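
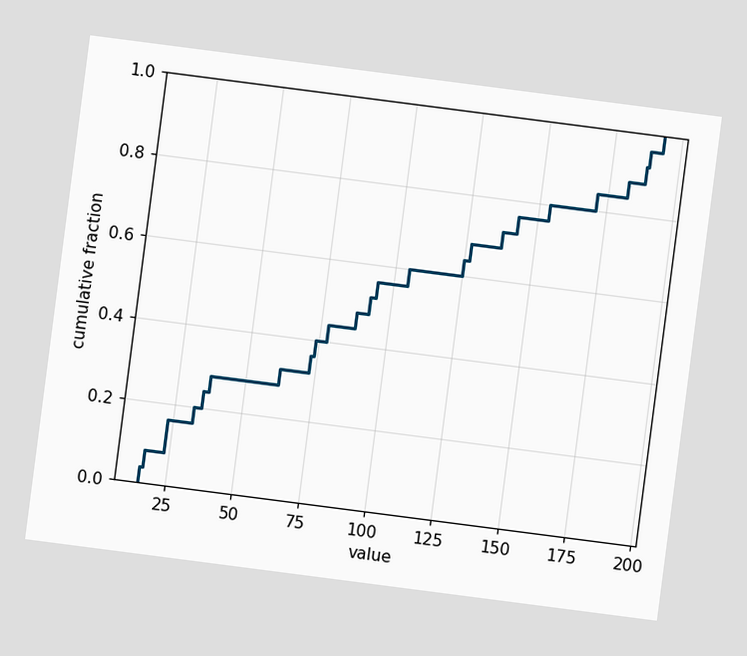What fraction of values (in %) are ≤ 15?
The chart is tilted about 7° clockwise. At x=15 the ECDF step is at 4%.

4%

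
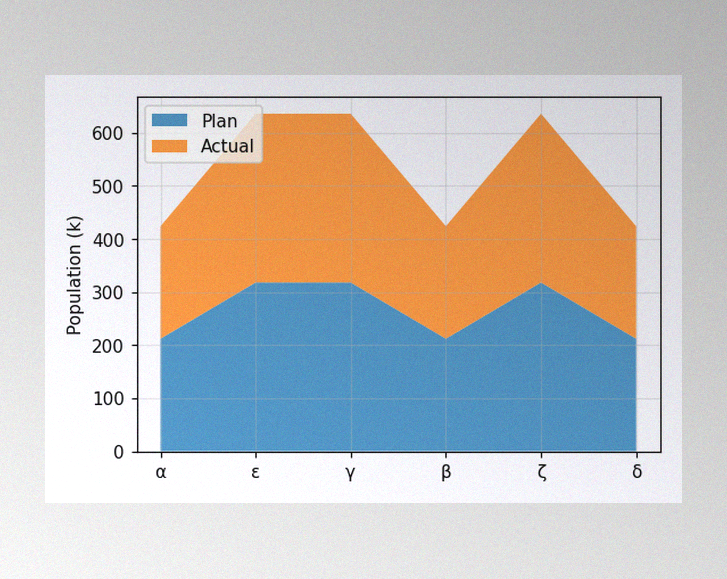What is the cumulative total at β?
The image has some photo noise and uneven lighting. The stacked total at β reaches 424k.

424k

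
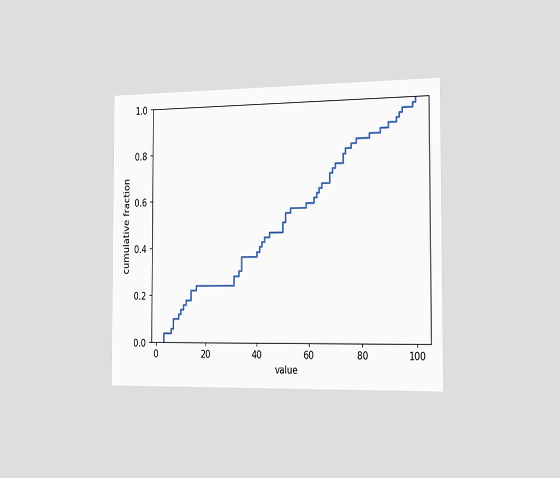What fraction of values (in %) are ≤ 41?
The chart is viewed slightly from the right. At x=41 the ECDF step is at 40%.

40%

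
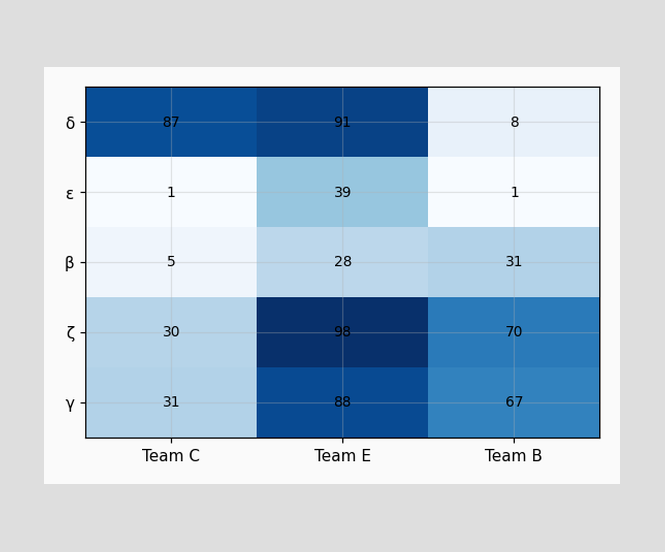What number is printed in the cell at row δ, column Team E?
91

The (δ, Team E) cell reads 91.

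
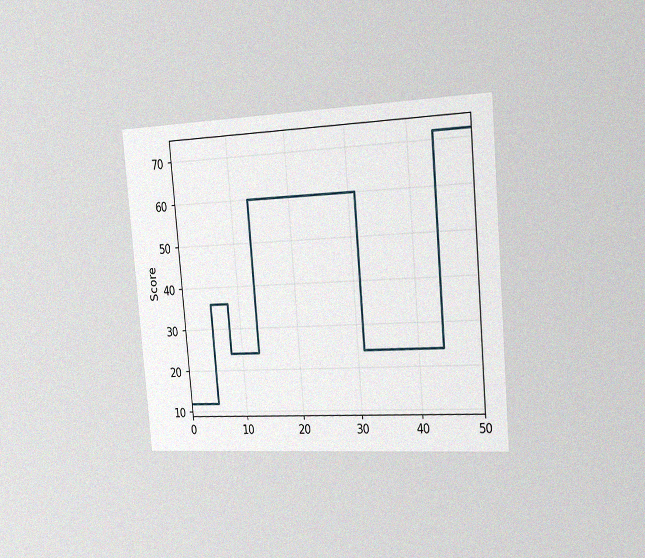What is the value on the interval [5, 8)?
36

The chart is tilted about 5° counter-clockwise and viewed slightly from the right, with some photo noise. On [5, 8) the step sits at 36.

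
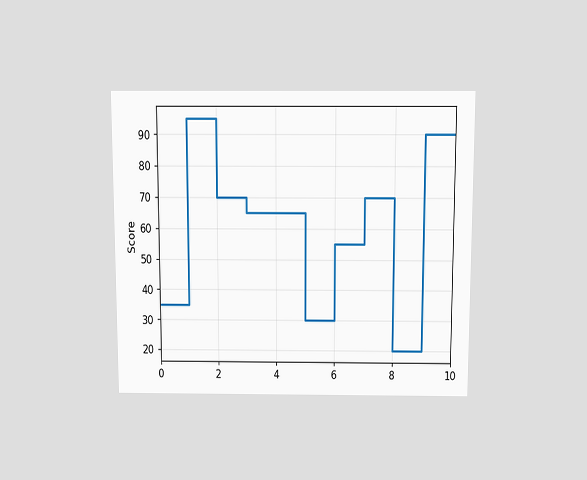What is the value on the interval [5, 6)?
30

The chart is viewed slightly from above. On [5, 6) the step sits at 30.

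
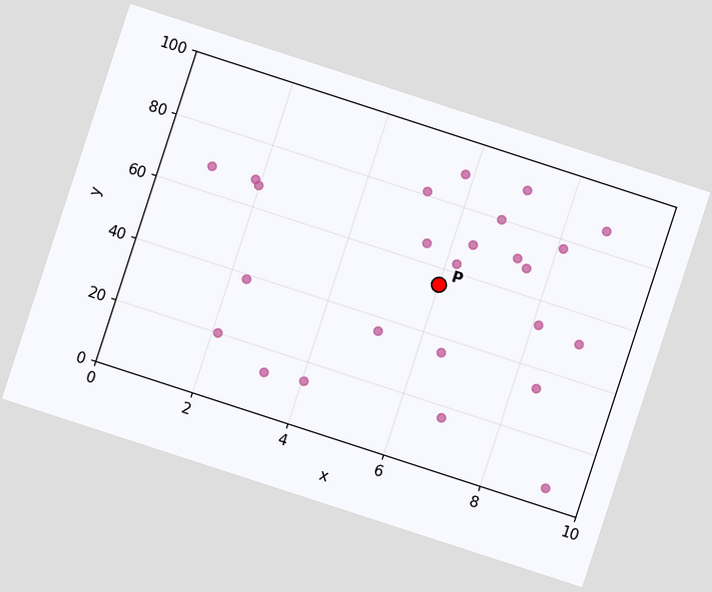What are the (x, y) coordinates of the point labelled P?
(6, 55)

The chart is tilted about 18° clockwise. Following the gridlines from P to each axis, P sits at (6, 55).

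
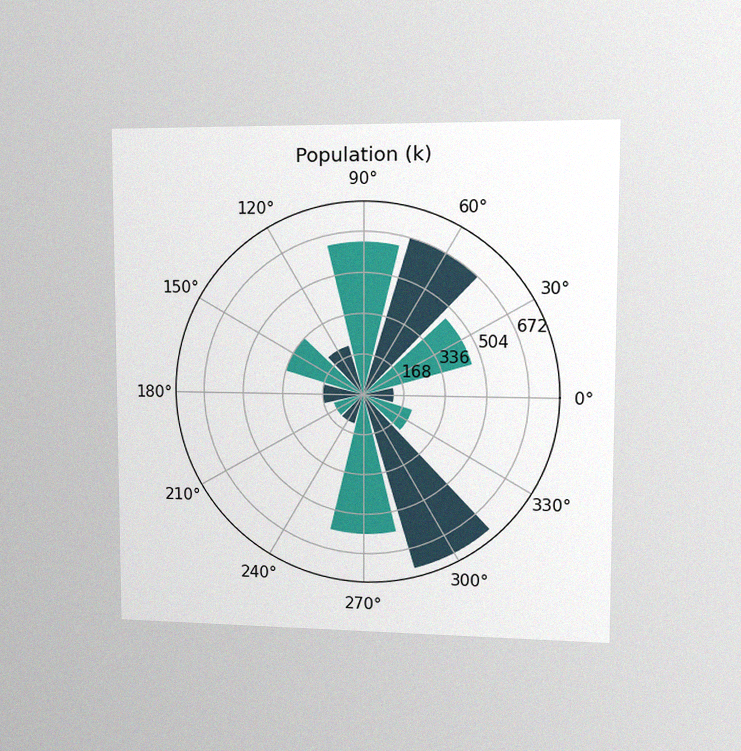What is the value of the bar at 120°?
210k

The chart is viewed slightly from the right, with some photo noise. The bar at 120° reaches 210k on the radial axis.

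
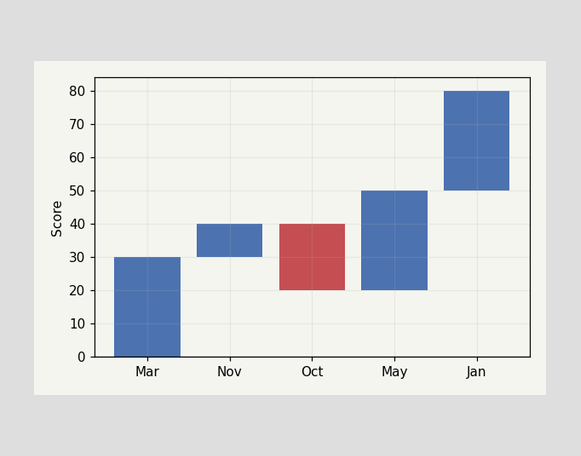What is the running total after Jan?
80

After Jan the running total reaches 80.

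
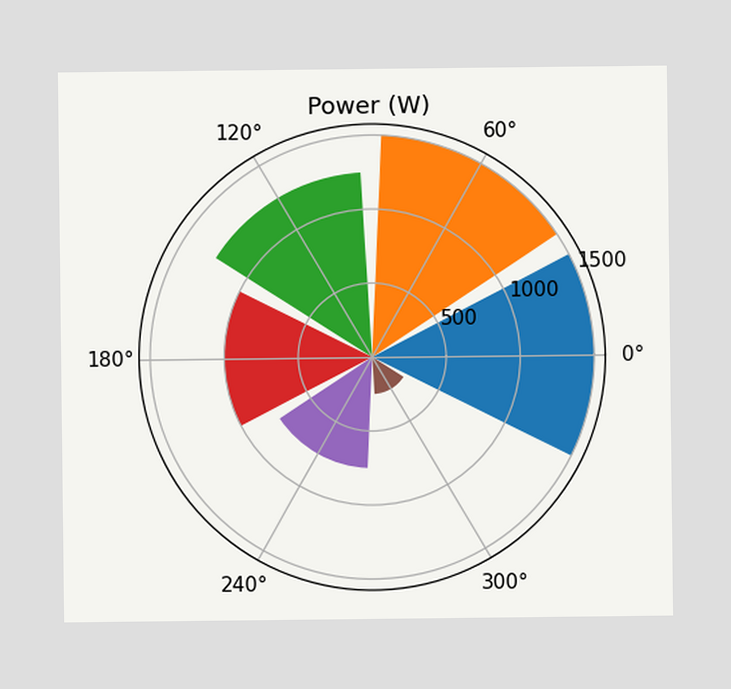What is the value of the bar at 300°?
The bar at 300° reaches 250W on the radial axis.

250W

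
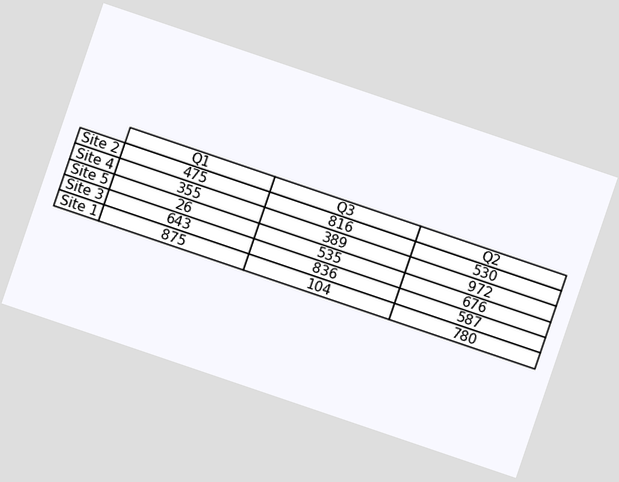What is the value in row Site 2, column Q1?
The chart is tilted about 19° clockwise. The (Site 2, Q1) cell reads 475.

475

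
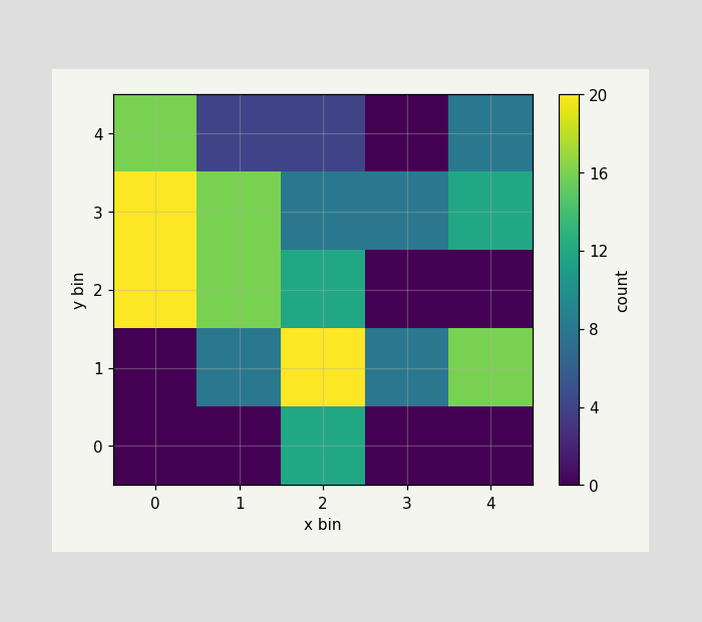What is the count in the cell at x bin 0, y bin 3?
Matching the cell (0, 3) against the colorbar gives 20.

20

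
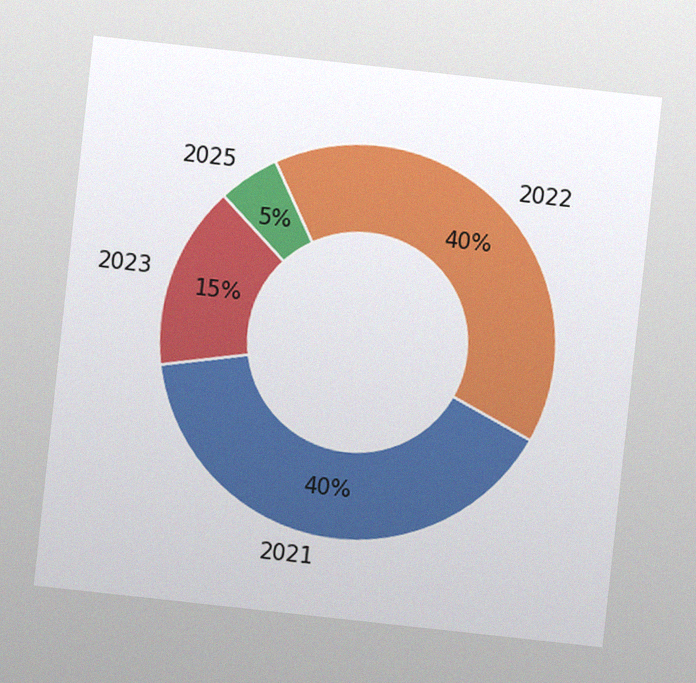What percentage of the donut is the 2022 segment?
40%

The chart is tilted about 6° clockwise, with some photo noise. The 2022 segment takes up 40% of the ring.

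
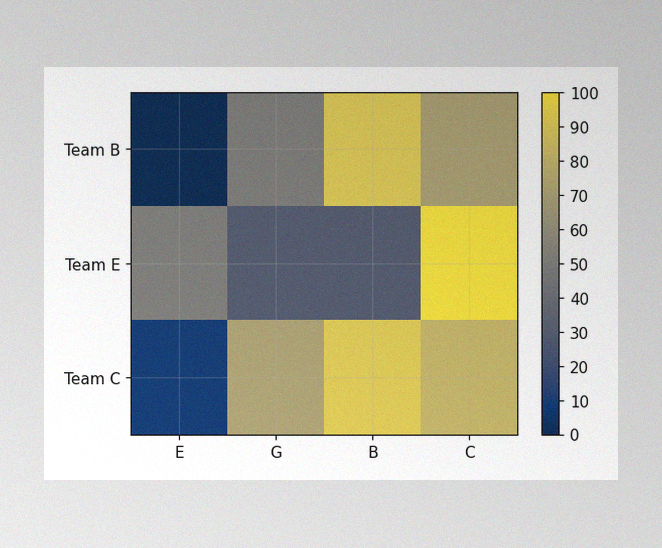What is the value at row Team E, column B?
The image has some photo noise and uneven lighting. Matching cell (Team E, B) against the colorbar gives 30.

30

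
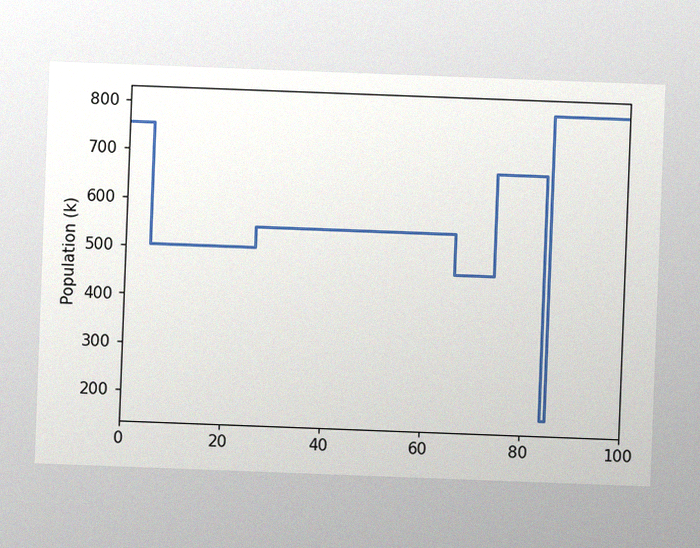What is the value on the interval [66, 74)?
The chart is tilted about 2° clockwise, with some photo noise. On [66, 74) the step sits at 462k.

462k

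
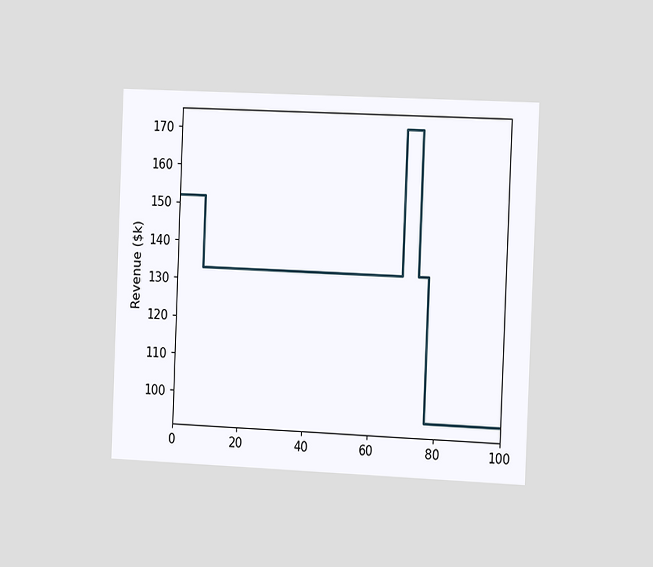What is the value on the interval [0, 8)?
The chart is tilted about 2° clockwise and viewed slightly from the right. On [0, 8) the step sits at $152k.

$152k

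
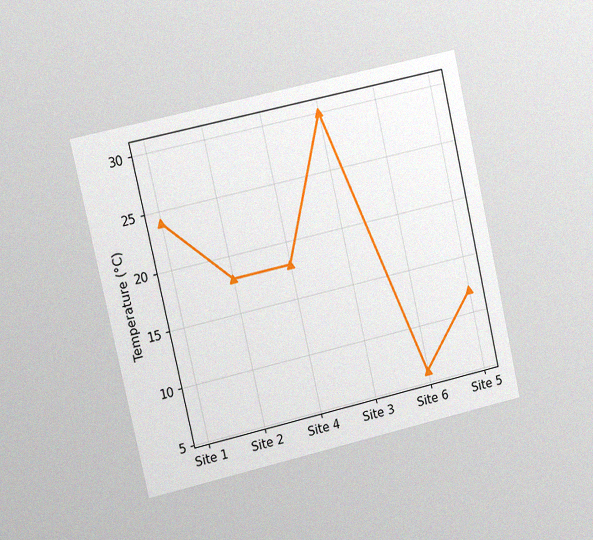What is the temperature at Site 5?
12°C

The chart is tilted about 13° counter-clockwise and viewed at a slight angle, with some photo noise. At Site 5, the line is at 12°C.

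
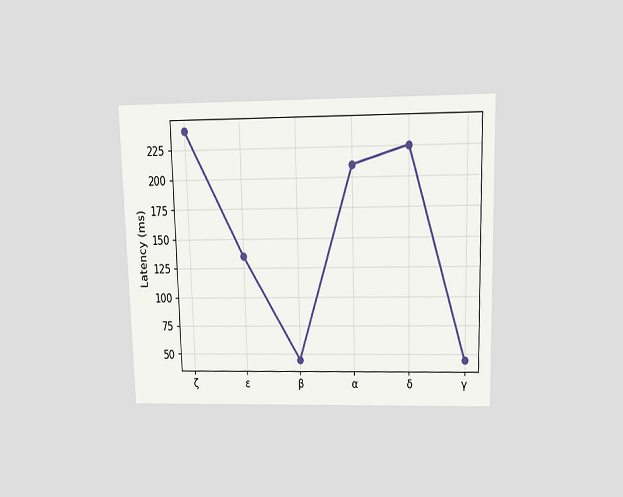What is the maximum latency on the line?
The chart is viewed slightly from above. The highest point is at ζ, and reading across to the y-axis gives 240ms.

240ms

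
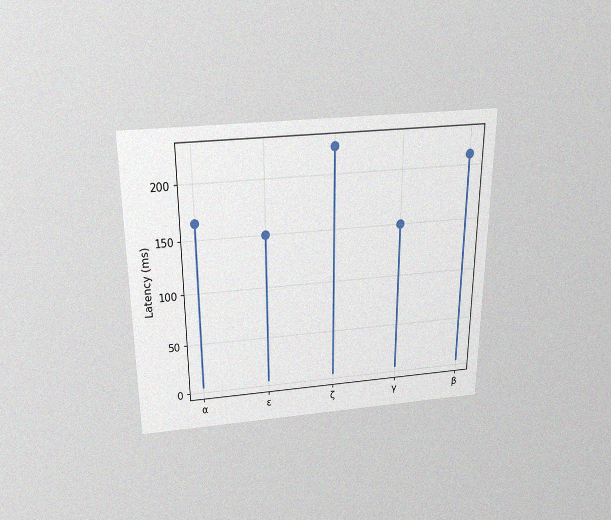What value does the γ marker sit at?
The chart is viewed slightly from above, with some photo noise. The γ marker sits at 150ms.

150ms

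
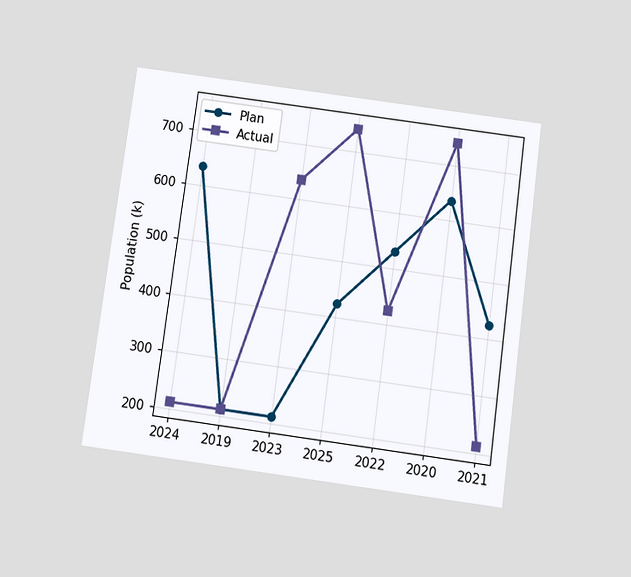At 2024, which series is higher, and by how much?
The chart is tilted about 8° clockwise and viewed slightly from below. At 2024, Plan sits above the other line by 424k.

Plan, by 424k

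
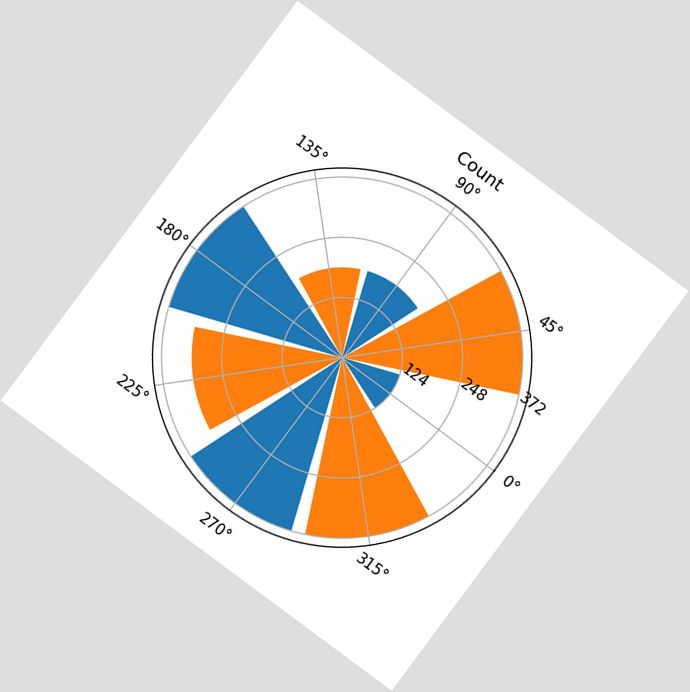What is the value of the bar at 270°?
372

The chart is tilted about 37° clockwise. The bar at 270° reaches 372 on the radial axis.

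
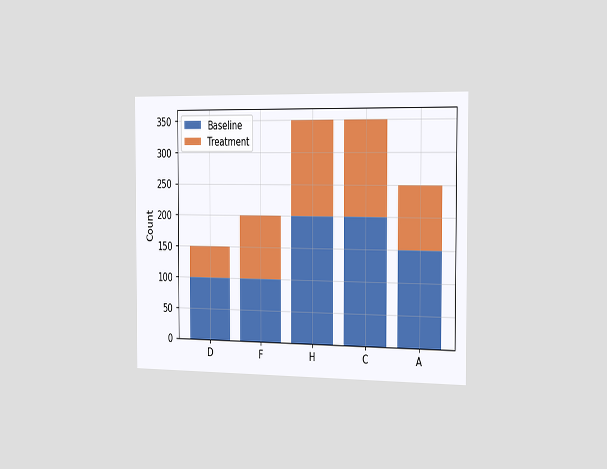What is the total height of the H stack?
350

The chart is viewed slightly from the right. The H stack's top reaches 350 on the y-axis.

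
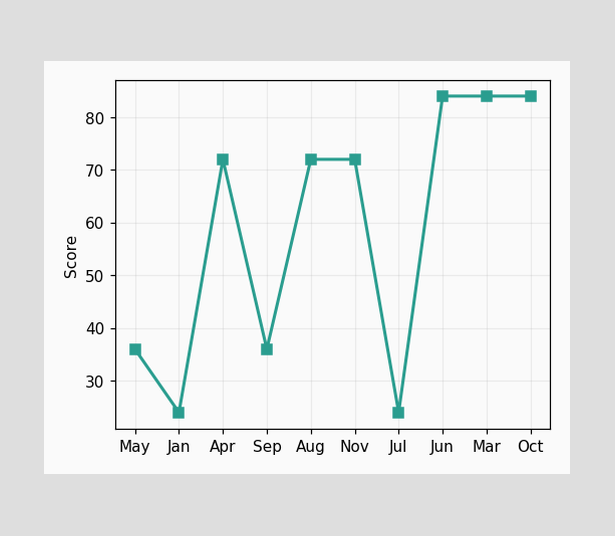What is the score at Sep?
At Sep, the line is at 36.

36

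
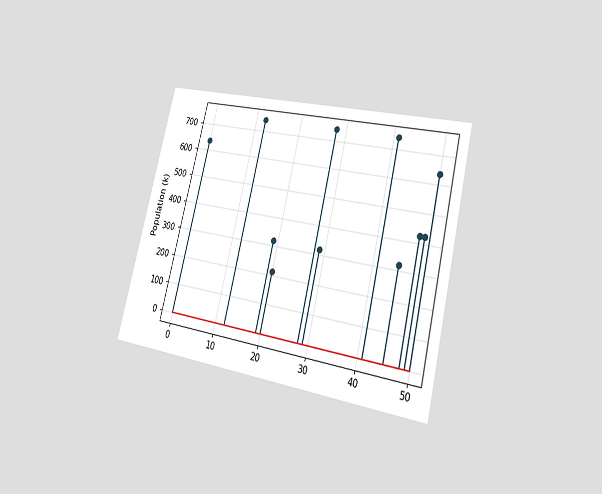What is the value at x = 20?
212k

The chart is tilted about 14° clockwise and viewed slightly from the right. The stem at x=20 reaches 212k.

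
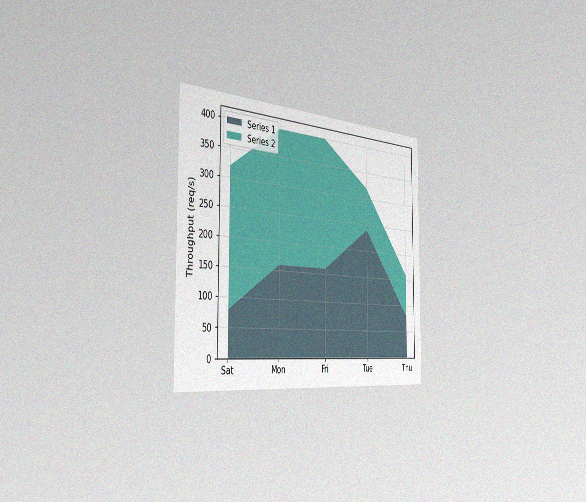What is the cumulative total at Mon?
The chart is viewed slightly from the left, with some photo noise. The stacked total at Mon reaches 400req/s.

400req/s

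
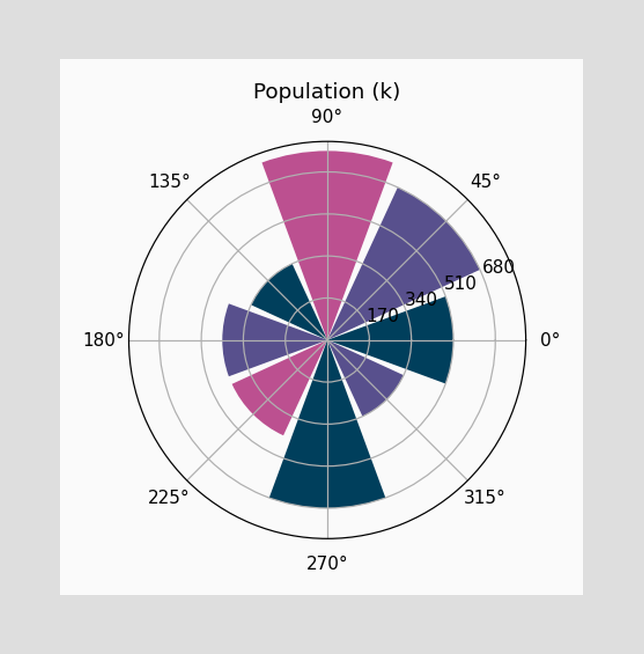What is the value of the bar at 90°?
765k

The bar at 90° reaches 765k on the radial axis.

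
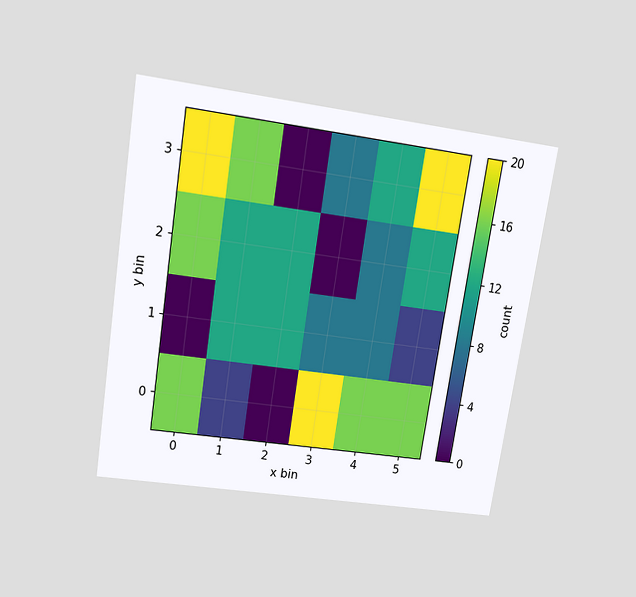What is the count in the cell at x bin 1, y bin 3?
The chart is tilted about 9° clockwise and viewed slightly from above. Matching the cell (1, 3) against the colorbar gives 16.

16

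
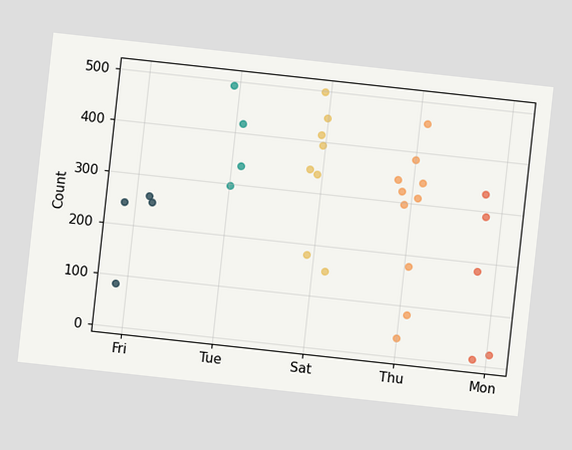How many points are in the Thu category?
10

The chart is tilted about 6° clockwise. Counting the markers in the Thu column gives 10.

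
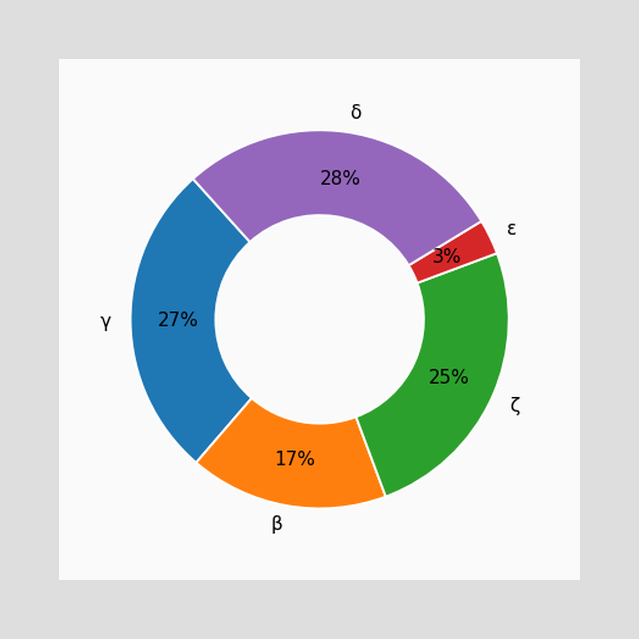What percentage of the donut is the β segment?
The β segment takes up 17% of the ring.

17%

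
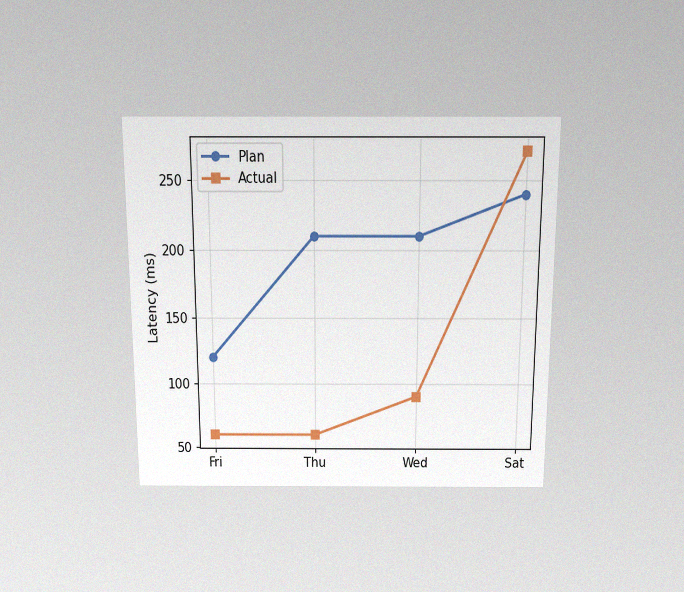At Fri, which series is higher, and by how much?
Plan, by 60ms

The chart is viewed slightly from above, with some photo noise. At Fri, Plan sits above the other line by 60ms.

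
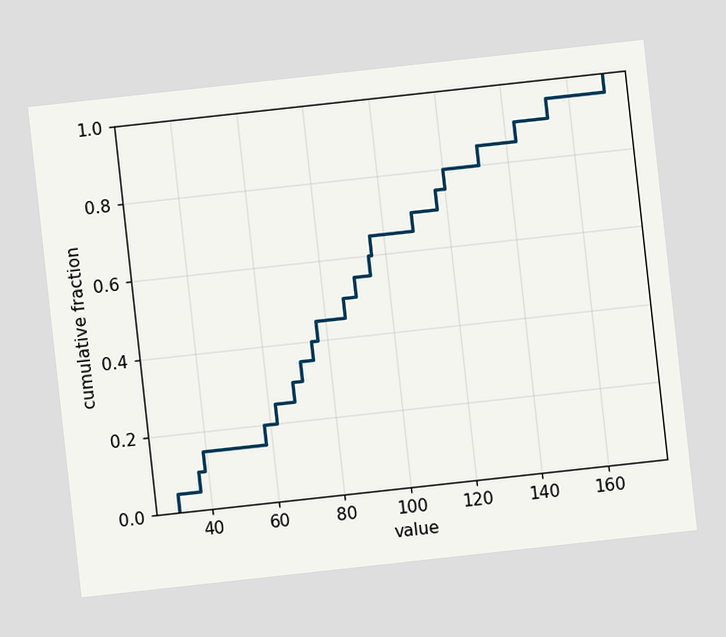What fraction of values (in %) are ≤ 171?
The chart is tilted about 6° counter-clockwise. At x=171 the ECDF step is at 100%.

100%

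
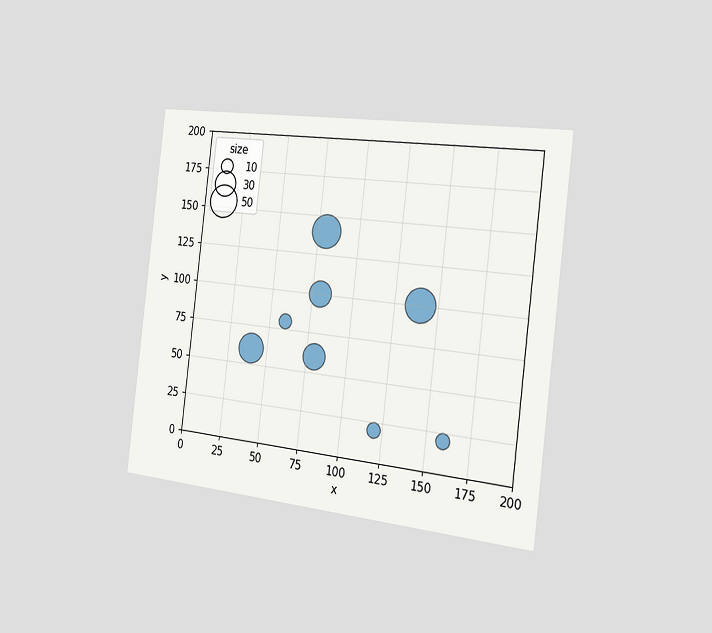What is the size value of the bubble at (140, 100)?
The chart is tilted about 7° clockwise and viewed slightly from the right. Matching the bubble at (140, 100) against the size legend gives 50.

50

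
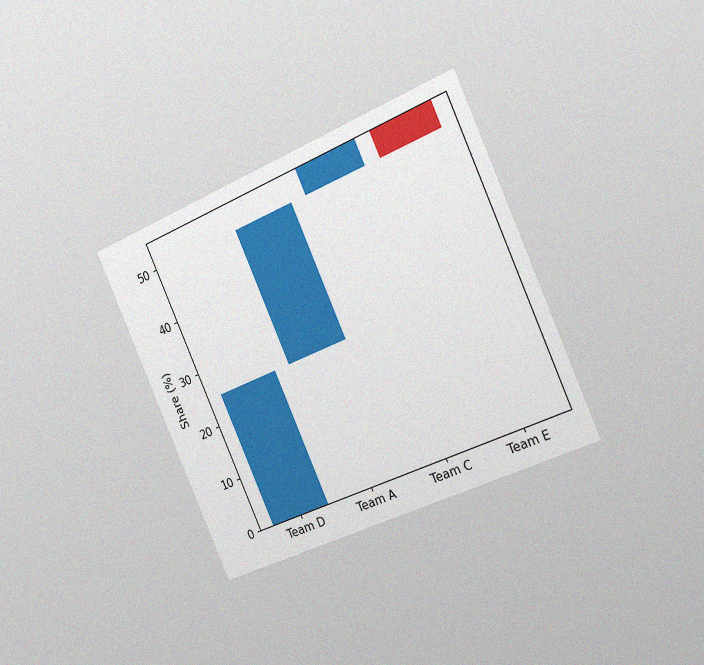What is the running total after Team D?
25%

The chart is tilted about 24° counter-clockwise and viewed slightly from the right, with some photo noise. After Team D the running total reaches 25%.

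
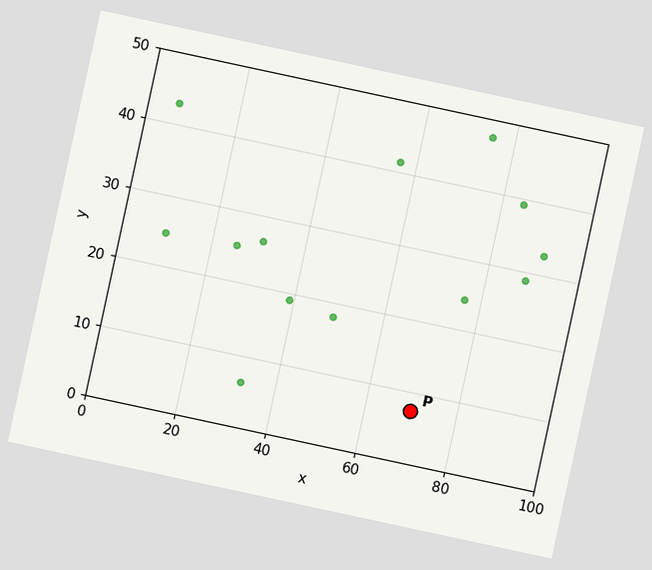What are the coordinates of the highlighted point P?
(70, 7.5)

The chart is tilted about 12° clockwise. Following the gridlines from P to each axis, P sits at (70, 7.5).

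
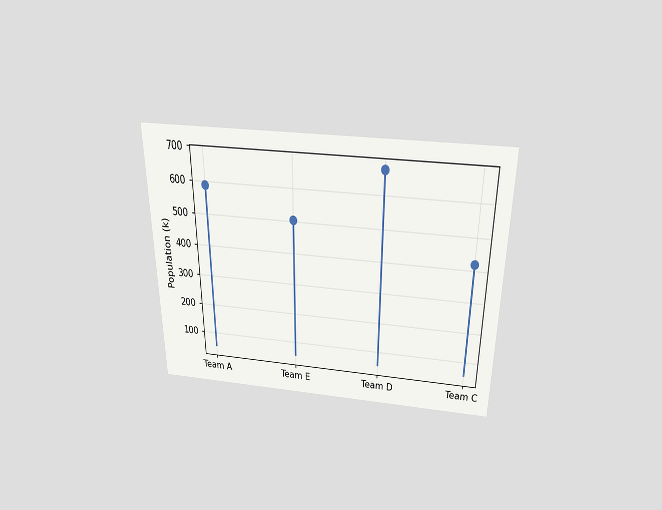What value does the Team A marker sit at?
588k

The chart is viewed slightly from above. The Team A marker sits at 588k.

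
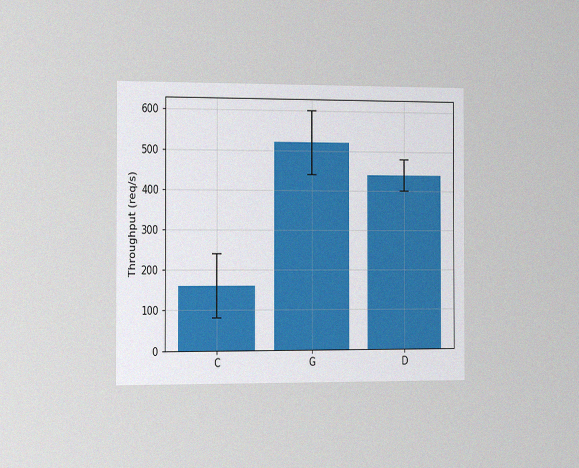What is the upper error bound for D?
480req/s

The chart is viewed slightly from the left, with some photo noise. The D bar's upper whisker reaches 480req/s.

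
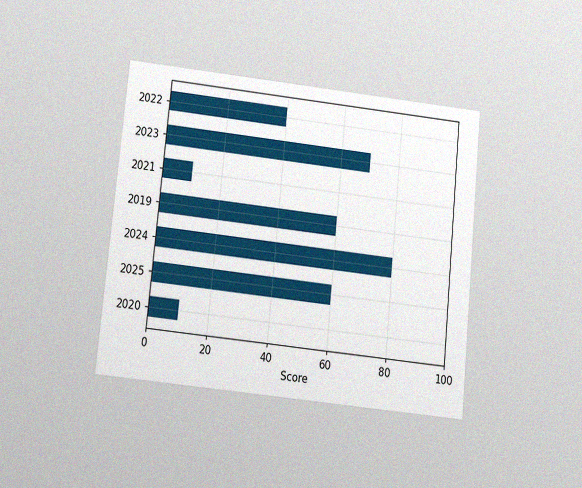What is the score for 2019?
The chart is tilted about 6° clockwise and viewed slightly from below, with some photo noise. Reading along the chart's x-axis, the 2019 bar reaches 60.

60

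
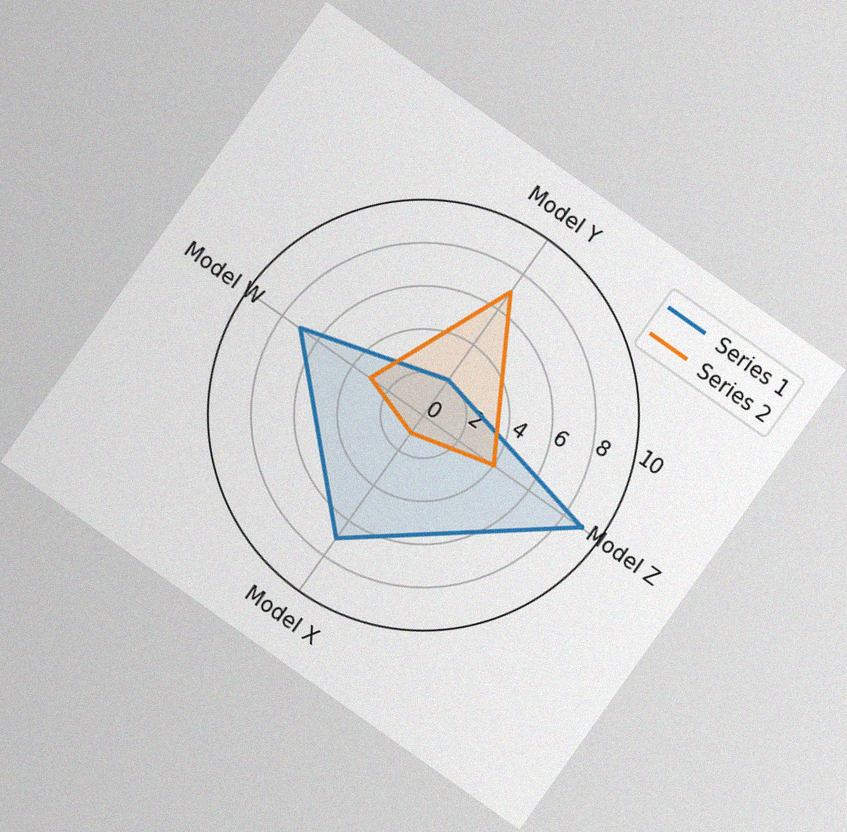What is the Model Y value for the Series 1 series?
The chart is tilted about 35° clockwise, with some photo noise. On the Model Y axis, Series 1 reaches 2.

2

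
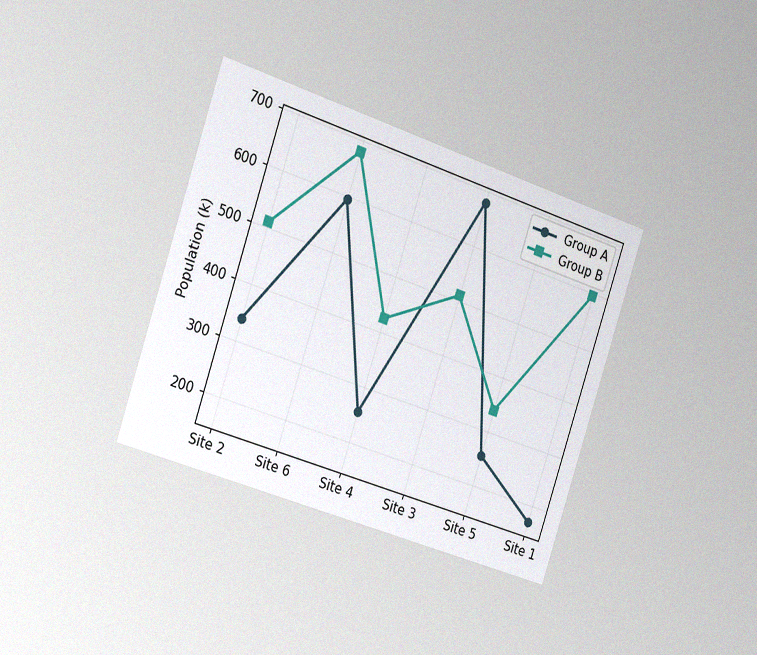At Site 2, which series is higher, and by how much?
Group B, by 170k

The chart is tilted about 19° clockwise and viewed slightly from the left, with some photo noise. At Site 2, Group B sits above the other line by 170k.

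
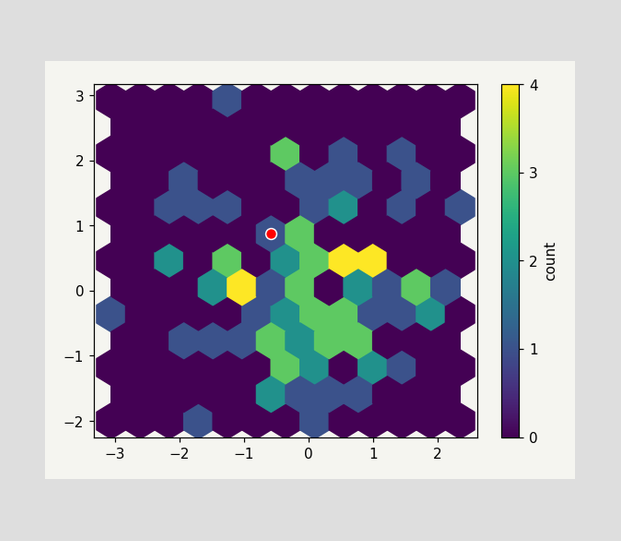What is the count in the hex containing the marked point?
The marked hex reads 1 on the colorbar.

1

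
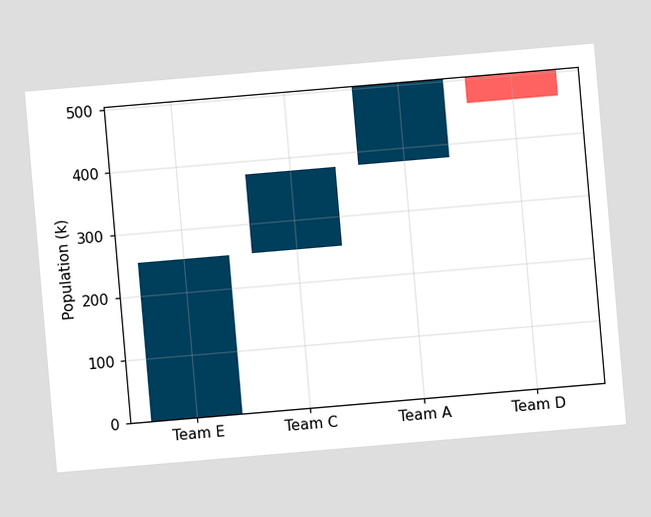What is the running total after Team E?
252k

The chart is tilted about 5° counter-clockwise. After Team E the running total reaches 252k.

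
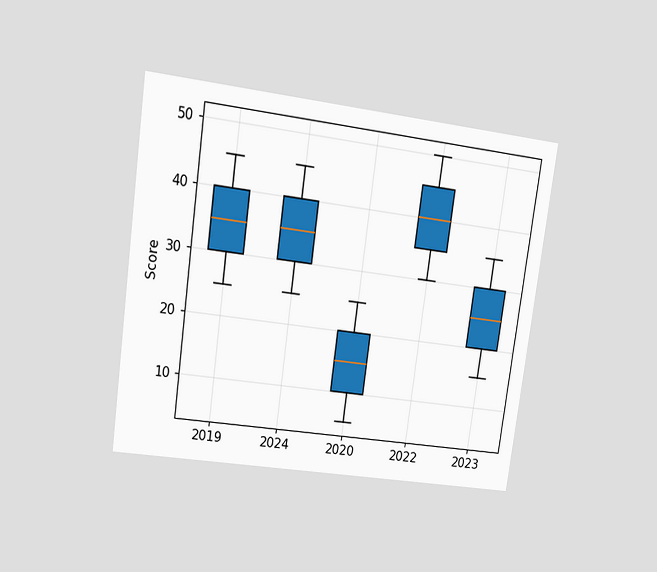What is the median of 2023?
The chart is tilted about 8° clockwise and viewed at a slight angle. The median line in the 2023 box sits at 25.

25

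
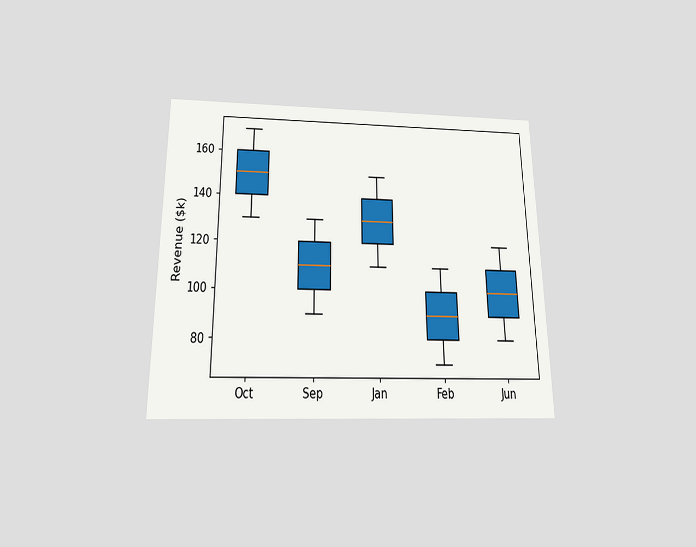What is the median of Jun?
$100k

The chart is viewed slightly from below. The median line in the Jun box sits at $100k.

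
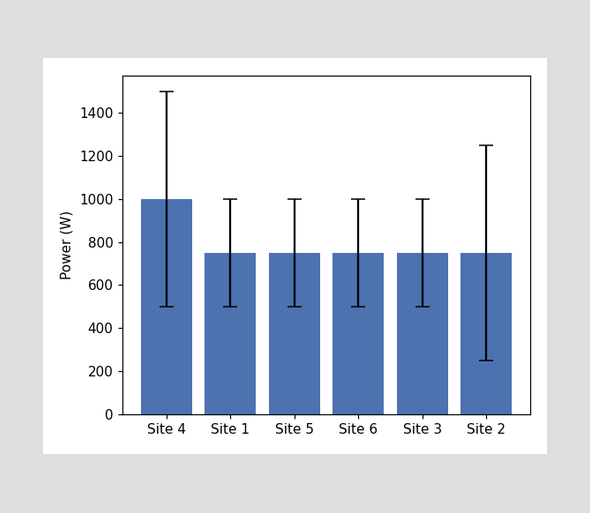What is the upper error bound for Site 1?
1000W

The Site 1 bar's upper whisker reaches 1000W.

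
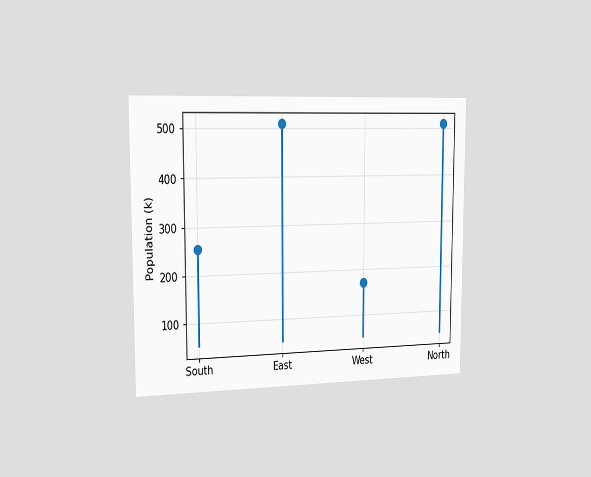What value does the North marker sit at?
510k

The chart is viewed slightly from the left. The North marker sits at 510k.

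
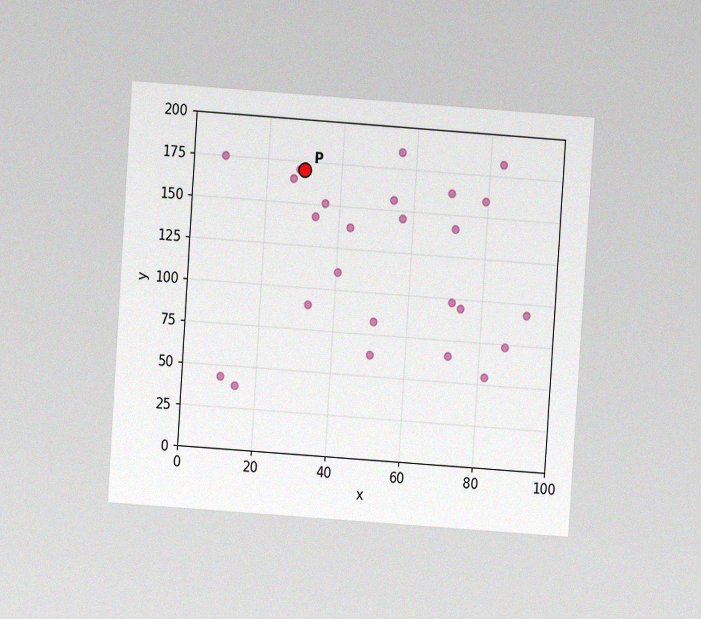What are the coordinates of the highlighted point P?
(30, 170)

The chart is tilted about 4° clockwise and viewed at a slight angle, with some photo noise. Following the gridlines from P to each axis, P sits at (30, 170).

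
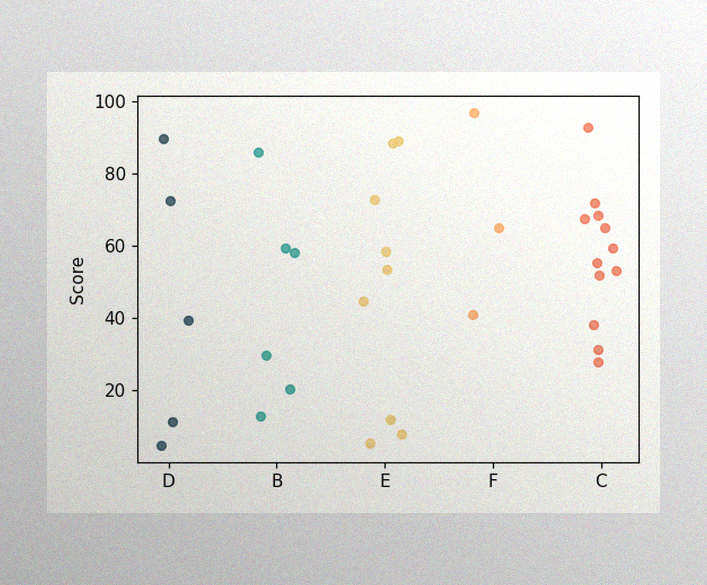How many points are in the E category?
9

The image has some photo noise and uneven lighting. Counting the markers in the E column gives 9.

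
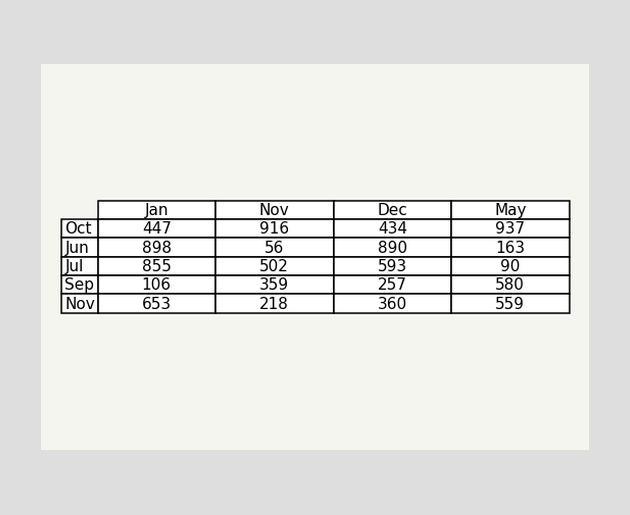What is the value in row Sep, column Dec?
257

The (Sep, Dec) cell reads 257.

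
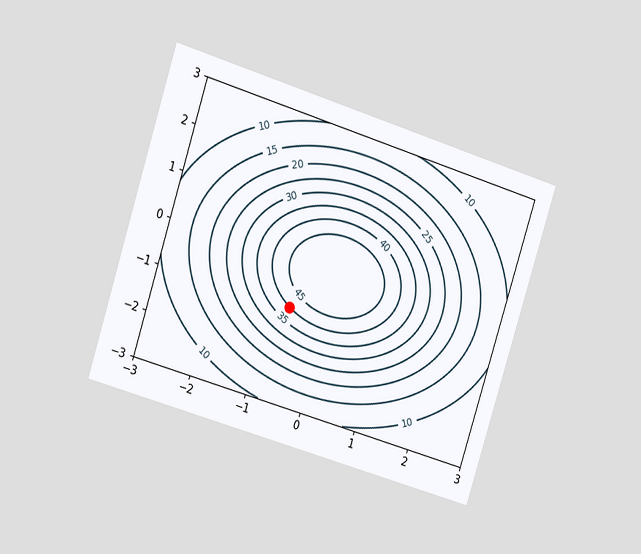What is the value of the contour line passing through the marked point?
40

The chart is tilted about 18° clockwise and viewed at a slight angle. The marked point sits on the contour labelled 40.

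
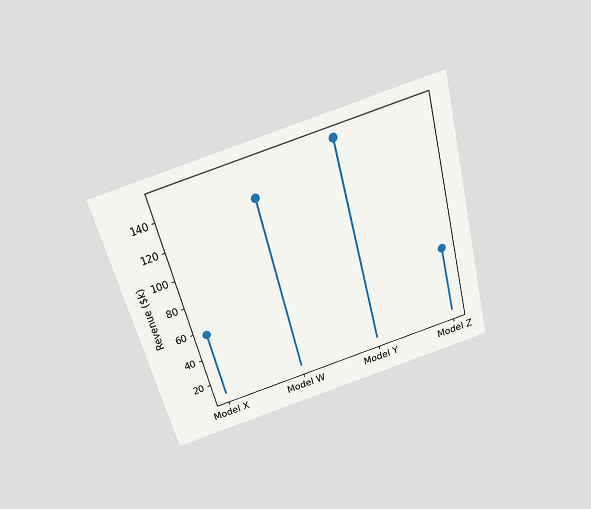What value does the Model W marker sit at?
$133k

The chart is tilted about 15° counter-clockwise and viewed slightly from above. The Model W marker sits at $133k.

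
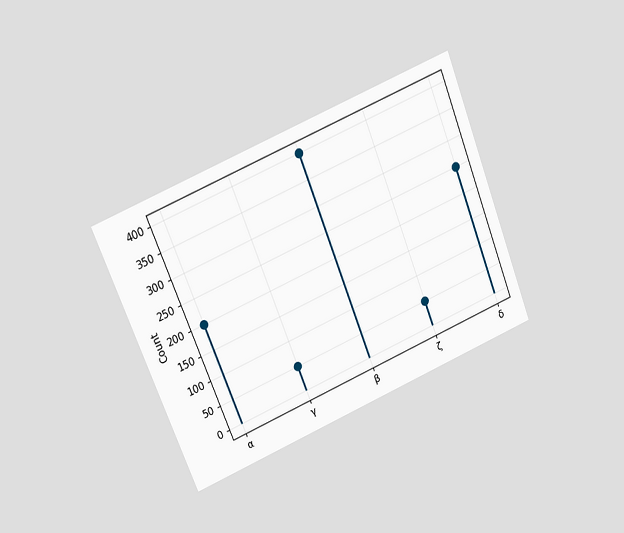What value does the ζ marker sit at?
50

The chart is tilted about 22° counter-clockwise and viewed at a slight angle. The ζ marker sits at 50.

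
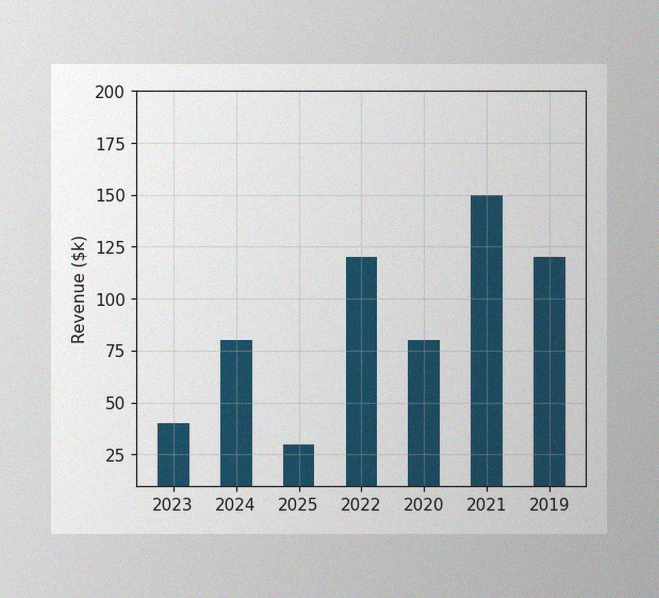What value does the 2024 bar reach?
$80k

The image has some photo noise and uneven lighting. Reading along the chart's y-axis, the 2024 bar reaches $80k.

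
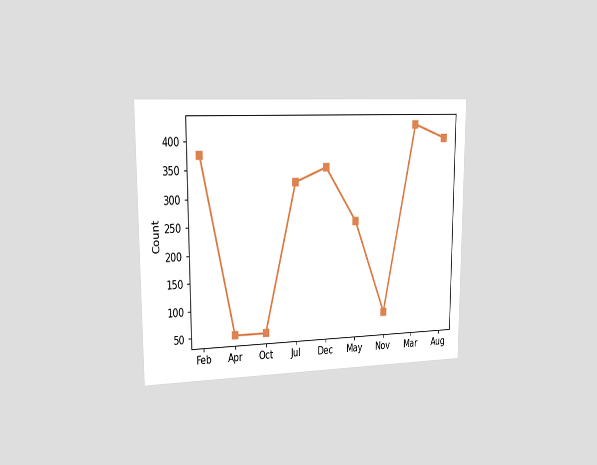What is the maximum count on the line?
425

The chart is viewed slightly from the left. The highest point is at Mar, and reading across to the y-axis gives 425.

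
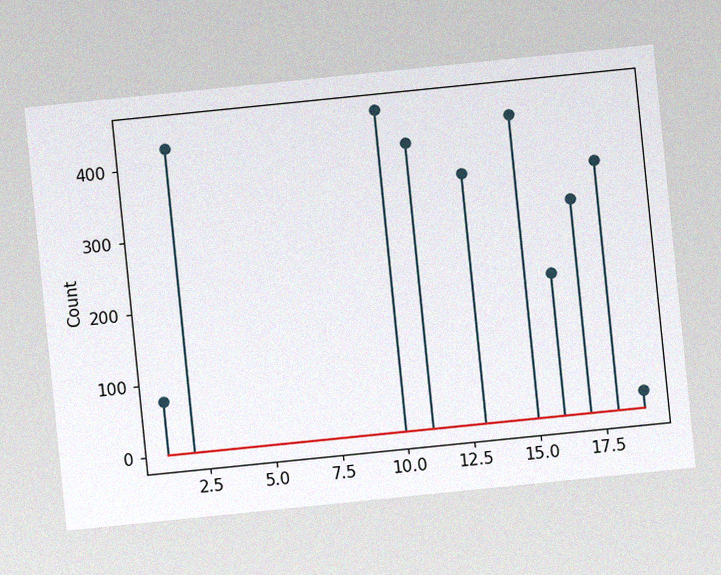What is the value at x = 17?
300

The chart is tilted about 6° counter-clockwise, with some photo noise. The stem at x=17 reaches 300.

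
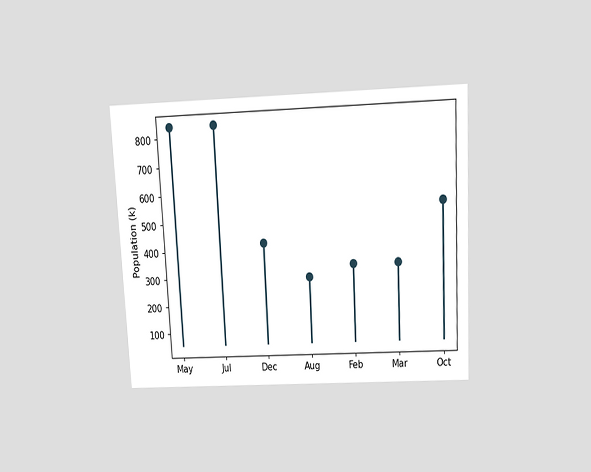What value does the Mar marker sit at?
The chart is tilted about 3° counter-clockwise and viewed slightly from above. The Mar marker sits at 336k.

336k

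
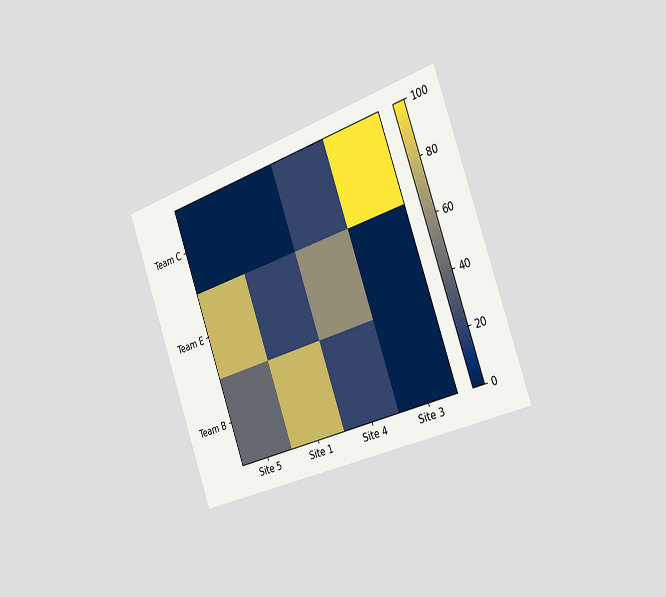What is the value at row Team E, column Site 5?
The chart is tilted about 20° counter-clockwise and viewed slightly from the right. Matching cell (Team E, Site 5) against the colorbar gives 80.

80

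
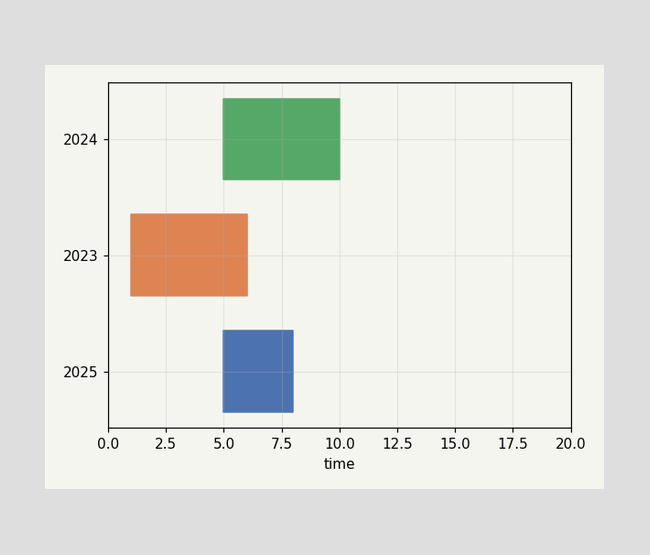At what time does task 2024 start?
The 2024 bar begins at t=5.

5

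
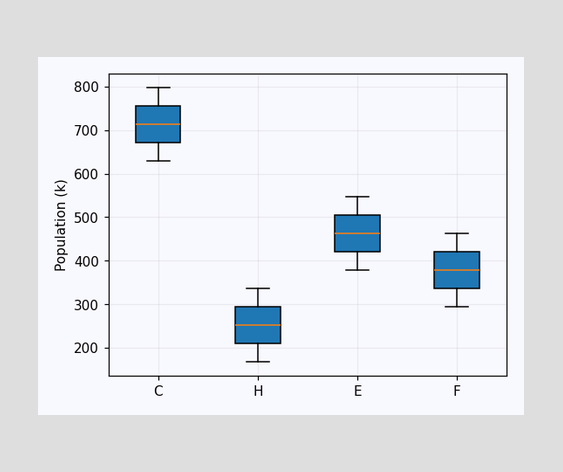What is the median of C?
The median line in the C box sits at 714k.

714k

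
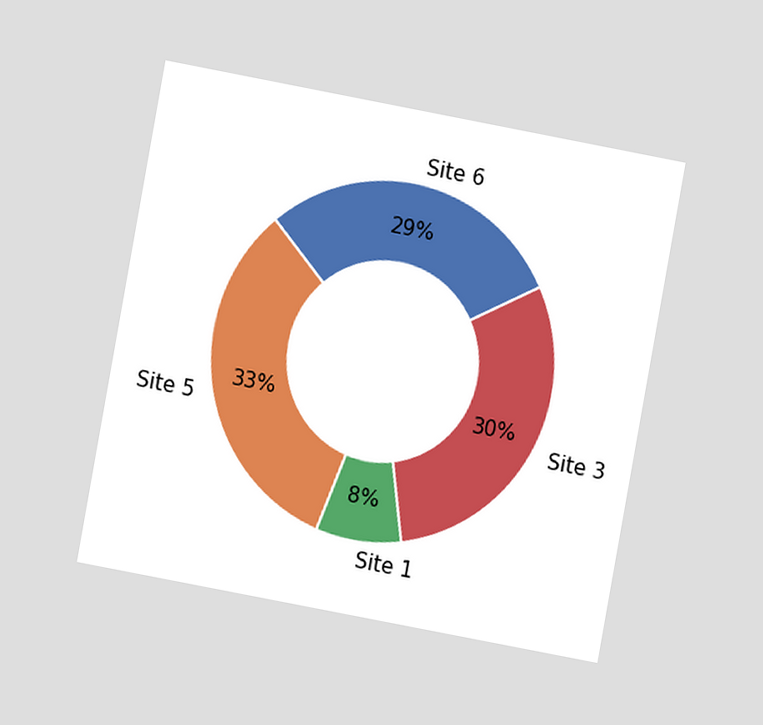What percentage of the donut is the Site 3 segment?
30%

The chart is tilted about 11° clockwise and viewed at a slight angle. The Site 3 segment takes up 30% of the ring.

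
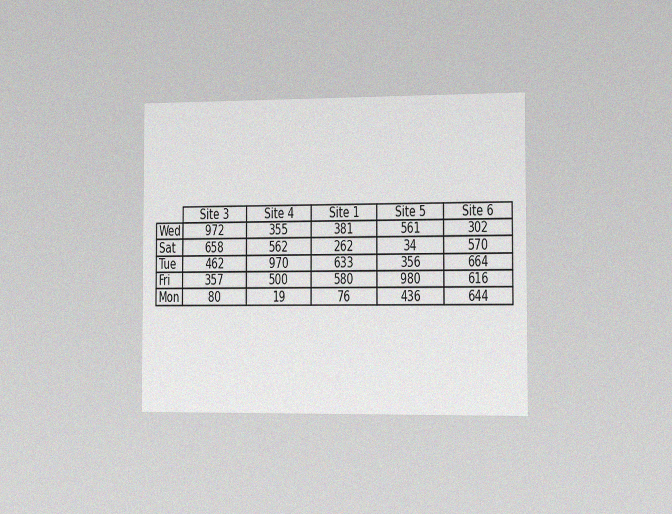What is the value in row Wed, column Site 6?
The chart is viewed slightly from the right, with some photo noise. The (Wed, Site 6) cell reads 302.

302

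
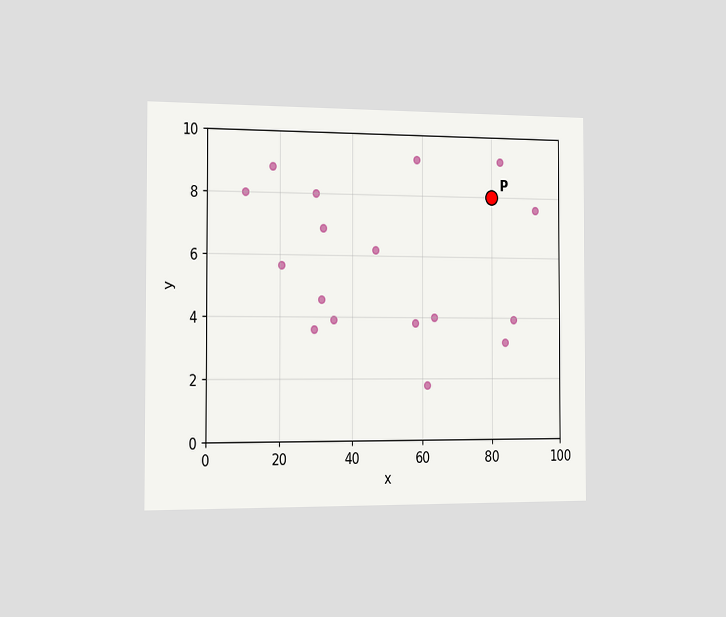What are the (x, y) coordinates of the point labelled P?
The chart is viewed slightly from the left. Following the gridlines from P to each axis, P sits at (80, 8).

(80, 8)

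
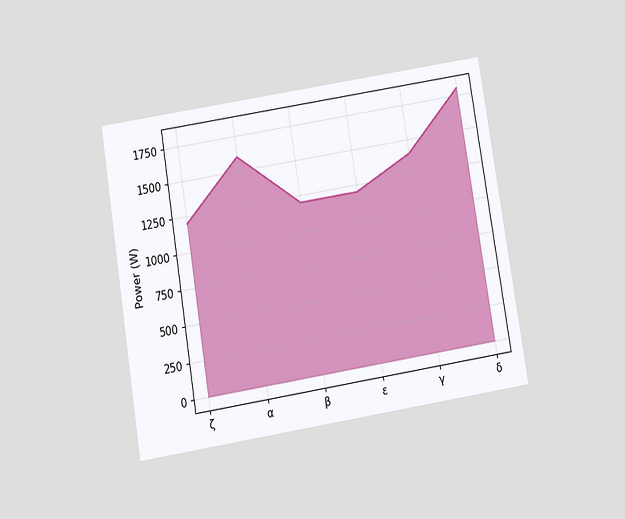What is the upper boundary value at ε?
1200W

The chart is tilted about 9° counter-clockwise and viewed slightly from below. At ε the upper boundary is at 1200W.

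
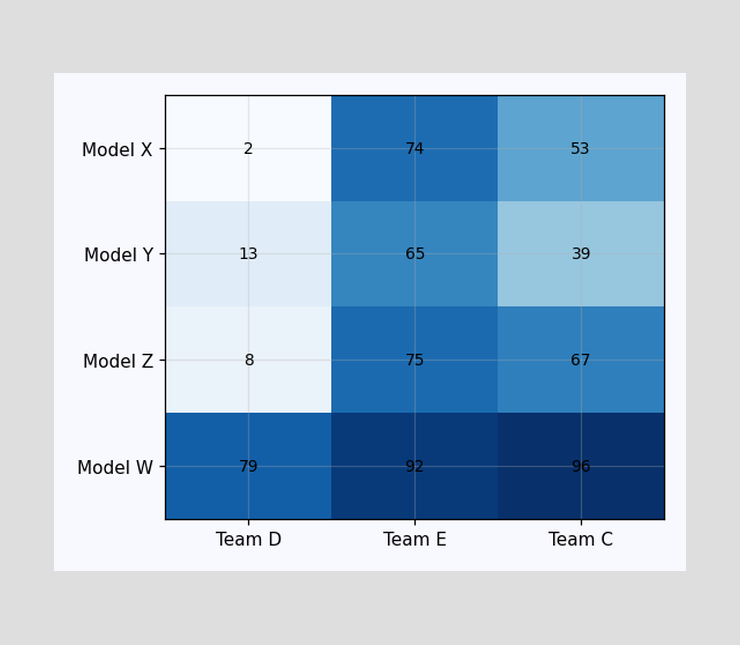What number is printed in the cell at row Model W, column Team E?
92

The (Model W, Team E) cell reads 92.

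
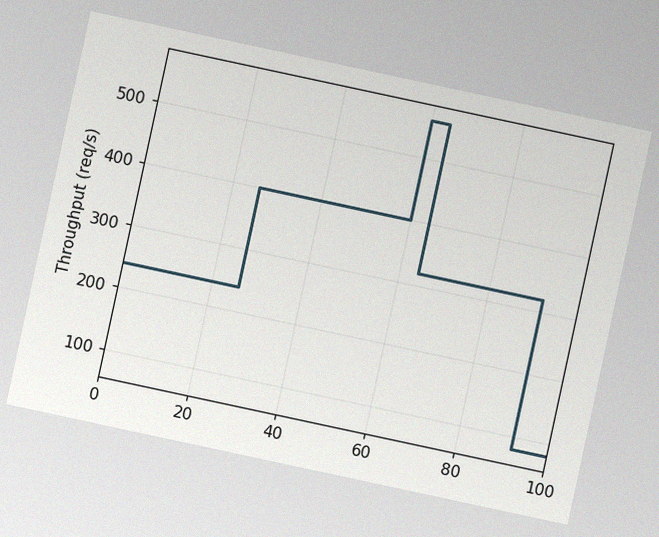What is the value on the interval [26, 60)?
400req/s

The chart is tilted about 12° clockwise, with some photo noise. On [26, 60) the step sits at 400req/s.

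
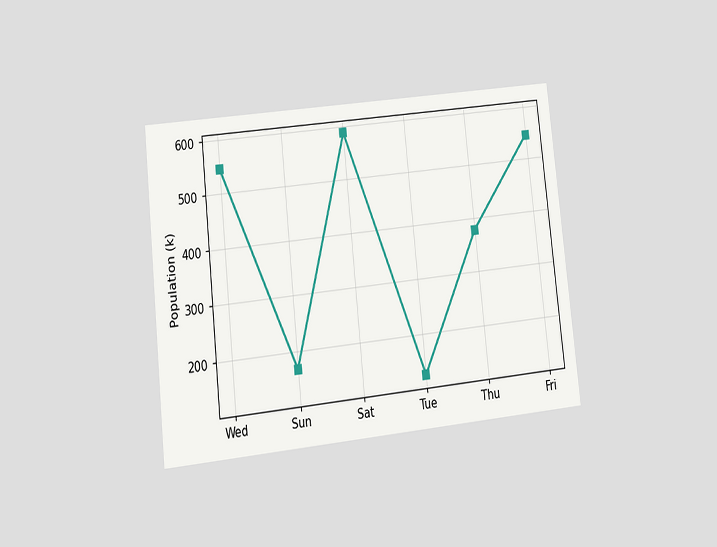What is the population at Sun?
The chart is tilted about 6° counter-clockwise and viewed at a slight angle. At Sun, the line is at 168k.

168k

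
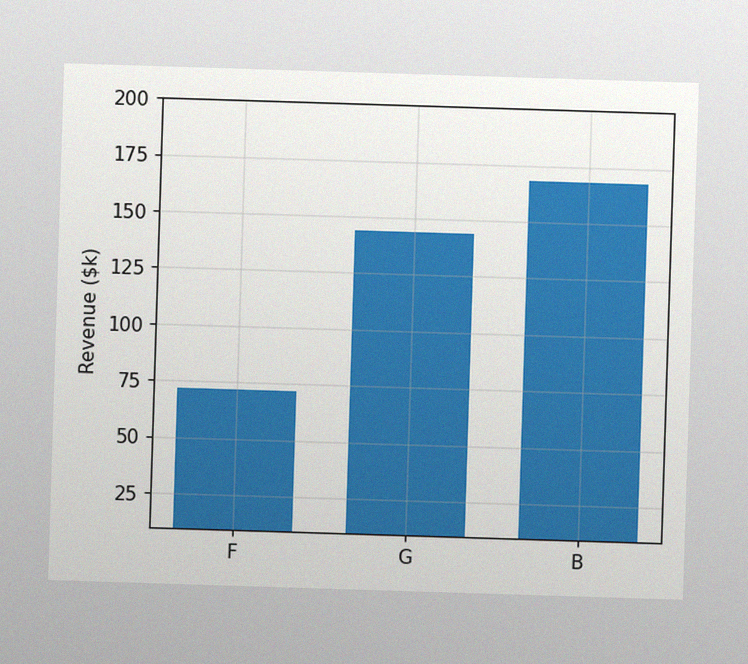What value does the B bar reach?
The image has some photo noise and uneven lighting. Reading along the chart's y-axis, the B bar reaches $168k.

$168k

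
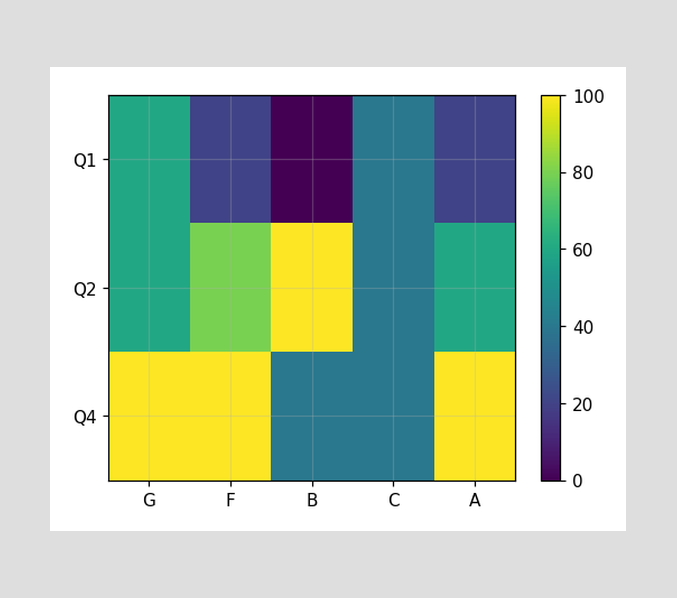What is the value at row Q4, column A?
100

Matching cell (Q4, A) against the colorbar gives 100.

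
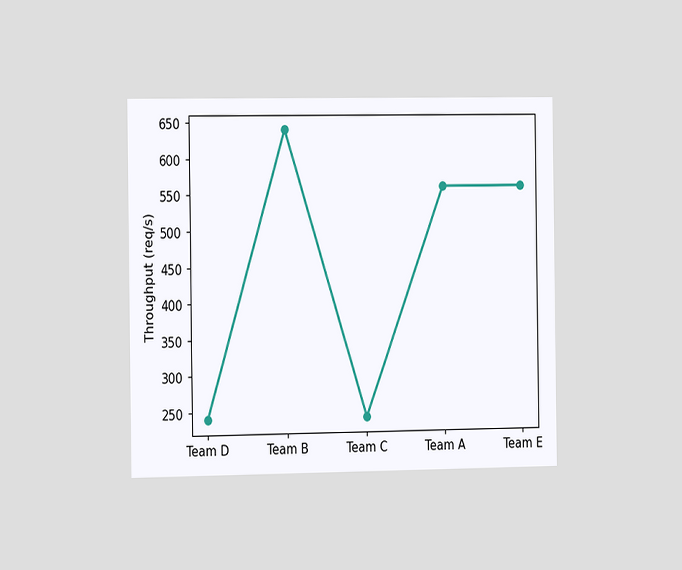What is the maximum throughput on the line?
The chart is viewed slightly from the left. The highest point is at Team B, and reading across to the y-axis gives 640req/s.

640req/s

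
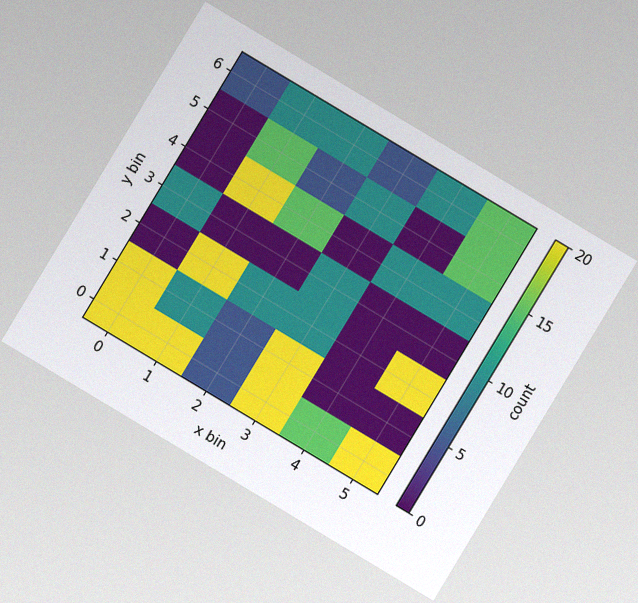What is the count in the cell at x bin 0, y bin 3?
10

The chart is tilted about 31° clockwise, with some photo noise. Matching the cell (0, 3) against the colorbar gives 10.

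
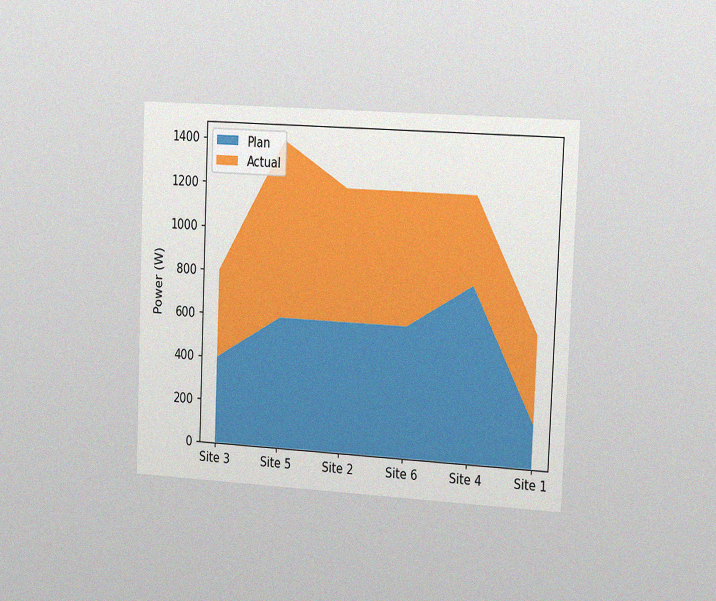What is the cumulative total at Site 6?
1200W

The chart is tilted about 2° clockwise and viewed slightly from the right, with some photo noise. The stacked total at Site 6 reaches 1200W.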